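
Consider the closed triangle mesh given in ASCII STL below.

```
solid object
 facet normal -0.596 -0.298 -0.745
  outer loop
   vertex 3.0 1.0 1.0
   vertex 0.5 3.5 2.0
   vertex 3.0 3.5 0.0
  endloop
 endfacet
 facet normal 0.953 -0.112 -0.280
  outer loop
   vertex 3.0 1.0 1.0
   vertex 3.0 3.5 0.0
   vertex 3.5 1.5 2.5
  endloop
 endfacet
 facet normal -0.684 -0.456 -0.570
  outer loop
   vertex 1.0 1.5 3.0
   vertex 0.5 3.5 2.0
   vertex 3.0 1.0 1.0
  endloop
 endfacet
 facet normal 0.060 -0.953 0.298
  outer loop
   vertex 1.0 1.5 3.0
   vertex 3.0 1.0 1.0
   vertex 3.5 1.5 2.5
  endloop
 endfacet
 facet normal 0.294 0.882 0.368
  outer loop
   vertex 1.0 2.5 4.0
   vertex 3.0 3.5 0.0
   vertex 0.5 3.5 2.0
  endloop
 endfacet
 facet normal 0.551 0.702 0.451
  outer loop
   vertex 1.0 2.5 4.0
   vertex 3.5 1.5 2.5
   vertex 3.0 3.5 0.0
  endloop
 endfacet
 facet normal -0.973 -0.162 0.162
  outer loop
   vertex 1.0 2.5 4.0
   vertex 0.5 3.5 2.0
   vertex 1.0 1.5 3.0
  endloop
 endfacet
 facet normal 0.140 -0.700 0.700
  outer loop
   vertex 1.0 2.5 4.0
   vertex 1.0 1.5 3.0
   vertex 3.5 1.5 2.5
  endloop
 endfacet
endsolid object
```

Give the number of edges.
12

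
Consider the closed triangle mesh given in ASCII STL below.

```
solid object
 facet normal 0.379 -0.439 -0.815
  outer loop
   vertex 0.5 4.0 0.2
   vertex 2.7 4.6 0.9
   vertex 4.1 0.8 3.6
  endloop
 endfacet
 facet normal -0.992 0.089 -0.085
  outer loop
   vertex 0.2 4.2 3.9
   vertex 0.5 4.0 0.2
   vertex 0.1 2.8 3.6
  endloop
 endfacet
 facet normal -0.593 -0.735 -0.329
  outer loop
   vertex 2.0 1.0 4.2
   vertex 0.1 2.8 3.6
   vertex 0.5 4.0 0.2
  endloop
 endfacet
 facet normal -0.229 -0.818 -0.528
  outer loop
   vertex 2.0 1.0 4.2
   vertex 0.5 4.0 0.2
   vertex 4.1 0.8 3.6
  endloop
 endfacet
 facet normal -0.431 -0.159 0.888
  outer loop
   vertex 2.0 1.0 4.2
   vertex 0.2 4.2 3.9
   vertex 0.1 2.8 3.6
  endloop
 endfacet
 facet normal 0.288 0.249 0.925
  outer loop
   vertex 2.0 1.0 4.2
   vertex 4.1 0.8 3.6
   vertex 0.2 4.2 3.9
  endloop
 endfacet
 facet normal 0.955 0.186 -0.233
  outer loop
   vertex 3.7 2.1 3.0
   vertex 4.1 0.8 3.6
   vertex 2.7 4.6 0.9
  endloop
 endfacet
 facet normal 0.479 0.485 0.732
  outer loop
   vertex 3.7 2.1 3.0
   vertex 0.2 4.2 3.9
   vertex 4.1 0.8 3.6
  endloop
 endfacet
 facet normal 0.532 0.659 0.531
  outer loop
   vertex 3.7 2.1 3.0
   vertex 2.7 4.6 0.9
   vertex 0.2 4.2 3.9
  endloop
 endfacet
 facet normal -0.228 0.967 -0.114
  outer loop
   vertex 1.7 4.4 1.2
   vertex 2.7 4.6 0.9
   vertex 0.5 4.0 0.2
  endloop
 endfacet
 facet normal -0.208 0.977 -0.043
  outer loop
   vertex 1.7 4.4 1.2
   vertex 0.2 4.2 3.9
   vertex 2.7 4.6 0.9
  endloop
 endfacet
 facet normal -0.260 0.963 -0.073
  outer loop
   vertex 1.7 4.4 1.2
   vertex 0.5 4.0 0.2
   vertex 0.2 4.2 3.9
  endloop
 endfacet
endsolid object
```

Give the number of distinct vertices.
8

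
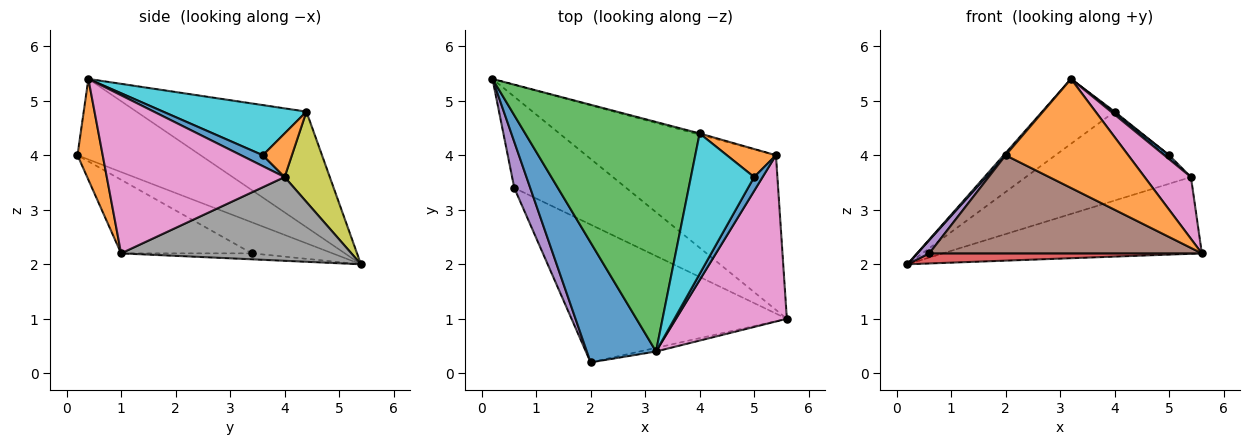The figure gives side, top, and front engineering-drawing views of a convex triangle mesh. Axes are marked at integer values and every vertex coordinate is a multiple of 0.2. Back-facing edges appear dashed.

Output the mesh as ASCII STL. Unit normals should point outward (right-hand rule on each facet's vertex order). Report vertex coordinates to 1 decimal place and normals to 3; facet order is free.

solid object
 facet normal -0.758 -0.012 0.652
  outer loop
   vertex 3.2 0.4 5.4
   vertex 0.2 5.4 2.0
   vertex 2.0 0.2 4.0
  endloop
 endfacet
 facet normal 0.201 -0.979 -0.033
  outer loop
   vertex 3.2 0.4 5.4
   vertex 2.0 0.2 4.0
   vertex 5.6 1.0 2.2
  endloop
 endfacet
 facet normal -0.538 0.229 0.811
  outer loop
   vertex 4.0 4.4 4.8
   vertex 0.2 5.4 2.0
   vertex 3.2 0.4 5.4
  endloop
 endfacet
 facet normal -0.053 -0.110 -0.993
  outer loop
   vertex 0.6 3.4 2.2
   vertex 0.2 5.4 2.0
   vertex 5.6 1.0 2.2
  endloop
 endfacet
 facet normal -0.882 -0.131 0.453
  outer loop
   vertex 0.6 3.4 2.2
   vertex 2.0 0.2 4.0
   vertex 0.2 5.4 2.0
  endloop
 endfacet
 facet normal -0.268 -0.559 -0.785
  outer loop
   vertex 0.6 3.4 2.2
   vertex 5.6 1.0 2.2
   vertex 2.0 0.2 4.0
  endloop
 endfacet
 facet normal 0.801 -0.209 0.561
  outer loop
   vertex 5.4 4.0 3.6
   vertex 3.2 0.4 5.4
   vertex 5.6 1.0 2.2
  endloop
 endfacet
 facet normal 0.368 0.413 -0.833
  outer loop
   vertex 5.4 4.0 3.6
   vertex 5.6 1.0 2.2
   vertex 0.2 5.4 2.0
  endloop
 endfacet
 facet normal 0.264 0.964 -0.014
  outer loop
   vertex 5.4 4.0 3.6
   vertex 0.2 5.4 2.0
   vertex 4.0 4.4 4.8
  endloop
 endfacet
 facet normal 0.621 -0.007 0.783
  outer loop
   vertex 5.0 3.6 4.0
   vertex 4.0 4.4 4.8
   vertex 3.2 0.4 5.4
  endloop
 endfacet
 facet normal 0.777 -0.173 0.605
  outer loop
   vertex 5.0 3.6 4.0
   vertex 3.2 0.4 5.4
   vertex 5.4 4.0 3.6
  endloop
 endfacet
 facet normal 0.662 0.083 0.745
  outer loop
   vertex 5.0 3.6 4.0
   vertex 5.4 4.0 3.6
   vertex 4.0 4.4 4.8
  endloop
 endfacet
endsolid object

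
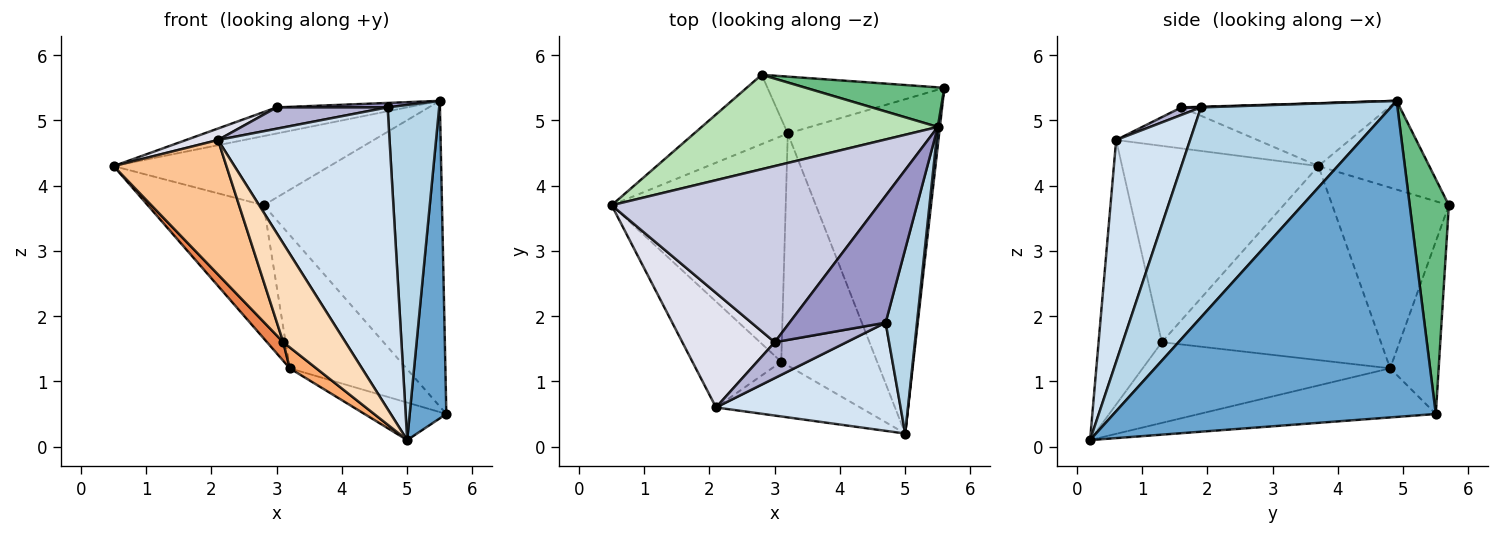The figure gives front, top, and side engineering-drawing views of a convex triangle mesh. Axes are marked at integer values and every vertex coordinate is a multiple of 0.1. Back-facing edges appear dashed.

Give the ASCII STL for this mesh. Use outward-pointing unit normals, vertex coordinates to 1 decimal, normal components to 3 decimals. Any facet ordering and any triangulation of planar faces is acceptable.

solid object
 facet normal 0.994 -0.113 0.007
  outer loop
   vertex 5.5 4.9 5.3
   vertex 5.0 0.2 0.1
   vertex 5.6 5.5 0.5
  endloop
 endfacet
 facet normal -0.307 0.106 -0.946
  outer loop
   vertex 3.2 4.8 1.2
   vertex 5.6 5.5 0.5
   vertex 5.0 0.2 0.1
  endloop
 endfacet
 facet normal 0.955 -0.259 0.143
  outer loop
   vertex 4.7 1.9 5.2
   vertex 5.0 0.2 0.1
   vertex 5.5 4.9 5.3
  endloop
 endfacet
 facet normal 0.376 -0.872 0.313
  outer loop
   vertex 4.7 1.9 5.2
   vertex 2.1 0.6 4.7
   vertex 5.0 0.2 0.1
  endloop
 endfacet
 facet normal -0.743 -0.055 -0.667
  outer loop
   vertex 3.1 1.3 1.6
   vertex 0.5 3.7 4.3
   vertex 3.2 4.8 1.2
  endloop
 endfacet
 facet normal -0.642 -0.069 -0.763
  outer loop
   vertex 3.1 1.3 1.6
   vertex 3.2 4.8 1.2
   vertex 5.0 0.2 0.1
  endloop
 endfacet
 facet normal -0.807 -0.464 -0.365
  outer loop
   vertex 3.1 1.3 1.6
   vertex 2.1 0.6 4.7
   vertex 0.5 3.7 4.3
  endloop
 endfacet
 facet normal -0.664 -0.654 -0.362
  outer loop
   vertex 3.1 1.3 1.6
   vertex 5.0 0.2 0.1
   vertex 2.1 0.6 4.7
  endloop
 endfacet
 facet normal 0.213 0.969 0.126
  outer loop
   vertex 2.8 5.7 3.7
   vertex 5.5 4.9 5.3
   vertex 5.6 5.5 0.5
  endloop
 endfacet
 facet normal -0.357 0.859 -0.366
  outer loop
   vertex 2.8 5.7 3.7
   vertex 5.6 5.5 0.5
   vertex 3.2 4.8 1.2
  endloop
 endfacet
 facet normal -0.290 0.565 0.772
  outer loop
   vertex 2.8 5.7 3.7
   vertex 0.5 3.7 4.3
   vertex 5.5 4.9 5.3
  endloop
 endfacet
 facet normal -0.666 0.662 -0.345
  outer loop
   vertex 2.8 5.7 3.7
   vertex 3.2 4.8 1.2
   vertex 0.5 3.7 4.3
  endloop
 endfacet
 facet normal 0.006 -0.035 0.999
  outer loop
   vertex 3.0 1.6 5.2
   vertex 4.7 1.9 5.2
   vertex 5.5 4.9 5.3
  endloop
 endfacet
 facet normal 0.090 -0.509 0.856
  outer loop
   vertex 3.0 1.6 5.2
   vertex 2.1 0.6 4.7
   vertex 4.7 1.9 5.2
  endloop
 endfacet
 facet normal -0.227 0.143 0.963
  outer loop
   vertex 3.0 1.6 5.2
   vertex 5.5 4.9 5.3
   vertex 0.5 3.7 4.3
  endloop
 endfacet
 facet normal -0.404 -0.091 0.910
  outer loop
   vertex 3.0 1.6 5.2
   vertex 0.5 3.7 4.3
   vertex 2.1 0.6 4.7
  endloop
 endfacet
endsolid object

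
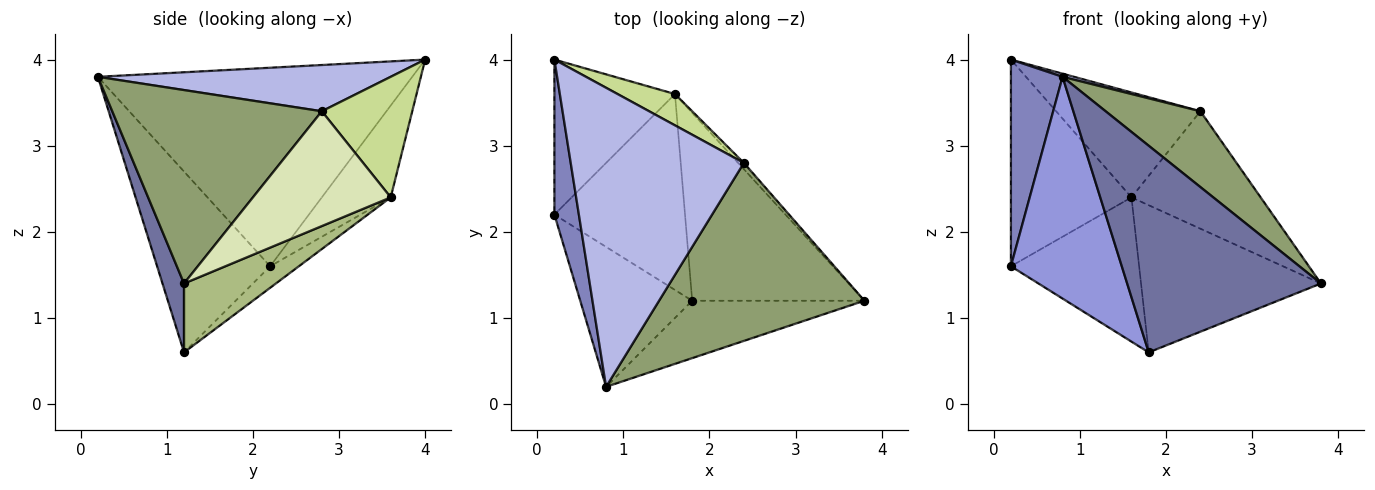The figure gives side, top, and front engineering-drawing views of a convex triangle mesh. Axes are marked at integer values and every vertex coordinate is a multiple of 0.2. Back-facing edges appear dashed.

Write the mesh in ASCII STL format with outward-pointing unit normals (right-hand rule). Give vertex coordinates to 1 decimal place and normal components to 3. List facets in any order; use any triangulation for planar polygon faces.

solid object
 facet normal 0.106 -0.958 -0.266
  outer loop
   vertex 1.8 1.2 0.6
   vertex 3.8 1.2 1.4
   vertex 0.8 0.2 3.8
  endloop
 endfacet
 facet normal -0.980 -0.161 0.121
  outer loop
   vertex 0.2 2.2 1.6
   vertex 0.8 0.2 3.8
   vertex 0.2 4.0 4.0
  endloop
 endfacet
 facet normal -0.653 -0.641 -0.404
  outer loop
   vertex 0.2 2.2 1.6
   vertex 1.8 1.2 0.6
   vertex 0.8 0.2 3.8
  endloop
 endfacet
 facet normal 0.258 -0.010 0.966
  outer loop
   vertex 2.4 2.8 3.4
   vertex 0.2 4.0 4.0
   vertex 0.8 0.2 3.8
  endloop
 endfacet
 facet normal 0.655 -0.296 0.695
  outer loop
   vertex 2.4 2.8 3.4
   vertex 0.8 0.2 3.8
   vertex 3.8 1.2 1.4
  endloop
 endfacet
 facet normal 0.300 0.588 -0.751
  outer loop
   vertex 1.6 3.6 2.4
   vertex 3.8 1.2 1.4
   vertex 1.8 1.2 0.6
  endloop
 endfacet
 facet normal 0.515 0.821 0.245
  outer loop
   vertex 1.6 3.6 2.4
   vertex 0.2 4.0 4.0
   vertex 2.4 2.8 3.4
  endloop
 endfacet
 facet normal 0.729 0.683 -0.036
  outer loop
   vertex 1.6 3.6 2.4
   vertex 2.4 2.8 3.4
   vertex 3.8 1.2 1.4
  endloop
 endfacet
 facet normal -0.416 0.728 -0.546
  outer loop
   vertex 1.6 3.6 2.4
   vertex 0.2 2.2 1.6
   vertex 0.2 4.0 4.0
  endloop
 endfacet
 facet normal -0.132 0.588 -0.798
  outer loop
   vertex 1.6 3.6 2.4
   vertex 1.8 1.2 0.6
   vertex 0.2 2.2 1.6
  endloop
 endfacet
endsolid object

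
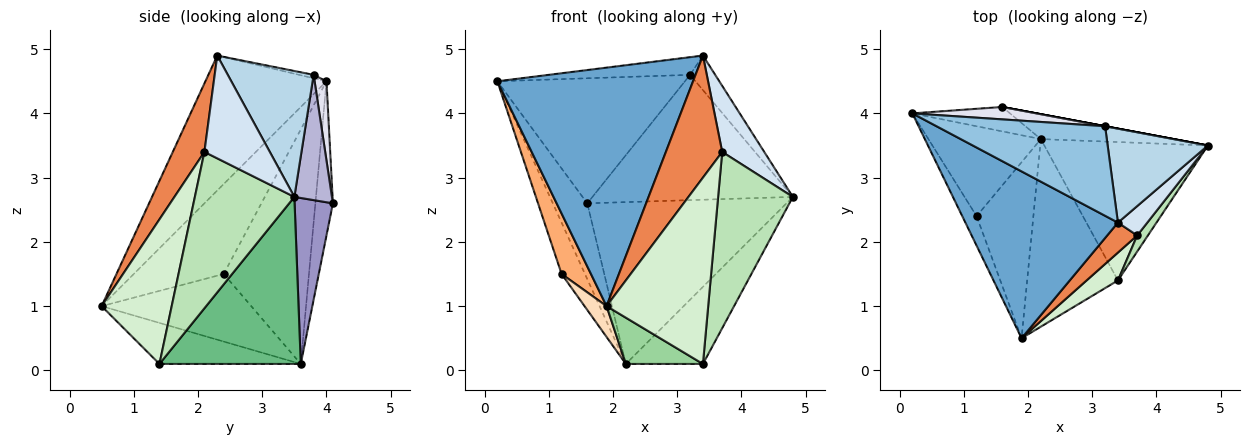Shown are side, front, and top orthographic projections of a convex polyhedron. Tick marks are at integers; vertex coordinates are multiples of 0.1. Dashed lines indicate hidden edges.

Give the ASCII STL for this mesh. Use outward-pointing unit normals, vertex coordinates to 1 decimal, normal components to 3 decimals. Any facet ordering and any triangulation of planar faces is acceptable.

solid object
 facet normal -0.452 -0.731 0.511
  outer loop
   vertex 3.4 2.3 4.9
   vertex 0.2 4.0 4.5
   vertex 1.9 0.5 1.0
  endloop
 endfacet
 facet normal -0.020 0.194 0.981
  outer loop
   vertex 3.2 3.8 4.6
   vertex 0.2 4.0 4.5
   vertex 3.4 2.3 4.9
  endloop
 endfacet
 facet normal 0.763 0.223 0.607
  outer loop
   vertex 3.2 3.8 4.6
   vertex 3.4 2.3 4.9
   vertex 4.8 3.5 2.7
  endloop
 endfacet
 facet normal 0.818 -0.526 0.234
  outer loop
   vertex 3.7 2.1 3.4
   vertex 4.8 3.5 2.7
   vertex 3.4 2.3 4.9
  endloop
 endfacet
 facet normal 0.479 -0.853 0.209
  outer loop
   vertex 3.7 2.1 3.4
   vertex 3.4 2.3 4.9
   vertex 1.9 0.5 1.0
  endloop
 endfacet
 facet normal -0.940 -0.307 -0.150
  outer loop
   vertex 1.2 2.4 1.5
   vertex 1.9 0.5 1.0
   vertex 0.2 4.0 4.5
  endloop
 endfacet
 facet normal -0.875 0.240 -0.420
  outer loop
   vertex 1.2 2.4 1.5
   vertex 0.2 4.0 4.5
   vertex 2.2 3.6 0.1
  endloop
 endfacet
 facet normal -0.761 -0.112 -0.639
  outer loop
   vertex 1.2 2.4 1.5
   vertex 2.2 3.6 0.1
   vertex 1.9 0.5 1.0
  endloop
 endfacet
 facet normal 0.666 0.363 -0.652
  outer loop
   vertex 3.4 1.4 0.1
   vertex 2.2 3.6 0.1
   vertex 4.8 3.5 2.7
  endloop
 endfacet
 facet normal -0.402 -0.219 -0.889
  outer loop
   vertex 3.4 1.4 0.1
   vertex 1.9 0.5 1.0
   vertex 2.2 3.6 0.1
  endloop
 endfacet
 facet normal 0.798 -0.600 0.055
  outer loop
   vertex 3.4 1.4 0.1
   vertex 4.8 3.5 2.7
   vertex 3.7 2.1 3.4
  endloop
 endfacet
 facet normal 0.563 -0.817 0.122
  outer loop
   vertex 3.4 1.4 0.1
   vertex 3.7 2.1 3.4
   vertex 1.9 0.5 1.0
  endloop
 endfacet
 facet normal 0.187 0.971 -0.149
  outer loop
   vertex 1.6 4.1 2.6
   vertex 4.8 3.5 2.7
   vertex 2.2 3.6 0.1
  endloop
 endfacet
 facet normal 0.184 0.983 0.000
  outer loop
   vertex 1.6 4.1 2.6
   vertex 3.2 3.8 4.6
   vertex 4.8 3.5 2.7
  endloop
 endfacet
 facet normal -0.436 0.857 -0.276
  outer loop
   vertex 1.6 4.1 2.6
   vertex 2.2 3.6 0.1
   vertex 0.2 4.0 4.5
  endloop
 endfacet
 facet normal 0.063 0.993 0.099
  outer loop
   vertex 1.6 4.1 2.6
   vertex 0.2 4.0 4.5
   vertex 3.2 3.8 4.6
  endloop
 endfacet
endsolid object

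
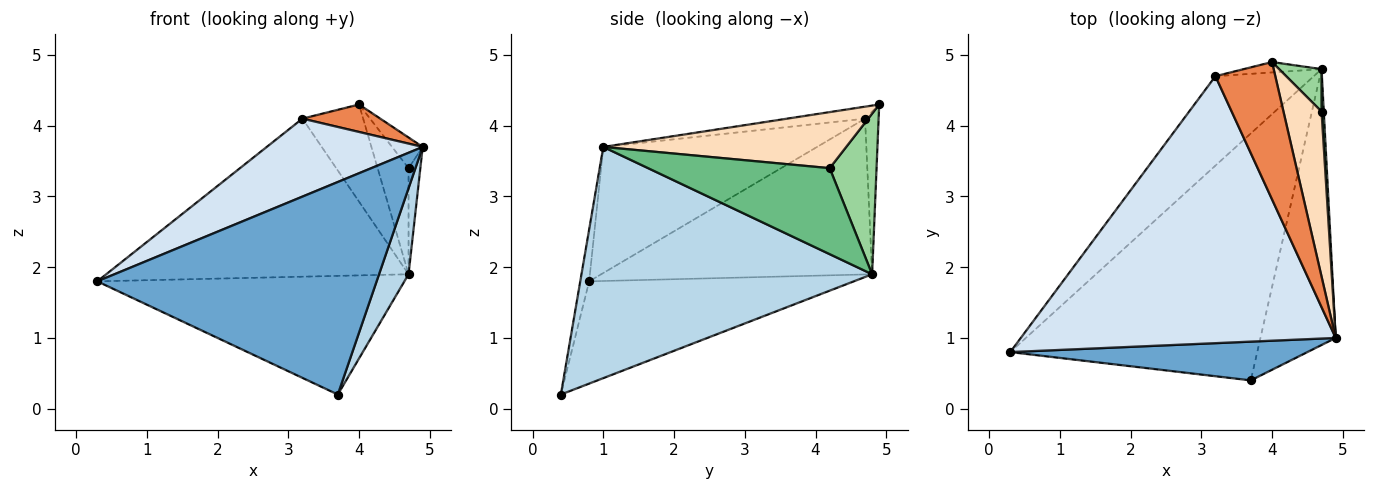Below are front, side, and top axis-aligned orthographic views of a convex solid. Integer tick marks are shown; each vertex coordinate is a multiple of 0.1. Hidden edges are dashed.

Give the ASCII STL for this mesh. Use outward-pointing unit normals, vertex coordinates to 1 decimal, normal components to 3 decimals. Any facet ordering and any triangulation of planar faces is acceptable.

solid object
 facet normal -0.031 -0.983 0.179
  outer loop
   vertex 3.7 0.4 0.2
   vertex 4.9 1.0 3.7
   vertex 0.3 0.8 1.8
  endloop
 endfacet
 facet normal -0.350 0.406 -0.844
  outer loop
   vertex 4.7 4.8 1.9
   vertex 3.7 0.4 0.2
   vertex 0.3 0.8 1.8
  endloop
 endfacet
 facet normal 0.947 -0.096 -0.308
  outer loop
   vertex 4.7 4.8 1.9
   vertex 4.9 1.0 3.7
   vertex 3.7 0.4 0.2
  endloop
 endfacet
 facet normal -0.359 -0.262 0.896
  outer loop
   vertex 3.2 4.7 4.1
   vertex 0.3 0.8 1.8
   vertex 4.9 1.0 3.7
  endloop
 endfacet
 facet normal -0.192 -0.192 0.962
  outer loop
   vertex 3.2 4.7 4.1
   vertex 4.9 1.0 3.7
   vertex 4.0 4.9 4.3
  endloop
 endfacet
 facet normal -0.615 0.686 -0.388
  outer loop
   vertex 3.2 4.7 4.1
   vertex 4.7 4.8 1.9
   vertex 0.3 0.8 1.8
  endloop
 endfacet
 facet normal -0.217 0.971 -0.104
  outer loop
   vertex 3.2 4.7 4.1
   vertex 4.0 4.9 4.3
   vertex 4.7 4.8 1.9
  endloop
 endfacet
 facet normal 0.823 0.104 0.559
  outer loop
   vertex 4.7 4.2 3.4
   vertex 4.0 4.9 4.3
   vertex 4.9 1.0 3.7
  endloop
 endfacet
 facet normal 0.998 0.065 0.026
  outer loop
   vertex 4.7 4.2 3.4
   vertex 4.9 1.0 3.7
   vertex 4.7 4.8 1.9
  endloop
 endfacet
 facet normal 0.815 0.538 0.215
  outer loop
   vertex 4.7 4.2 3.4
   vertex 4.7 4.8 1.9
   vertex 4.0 4.9 4.3
  endloop
 endfacet
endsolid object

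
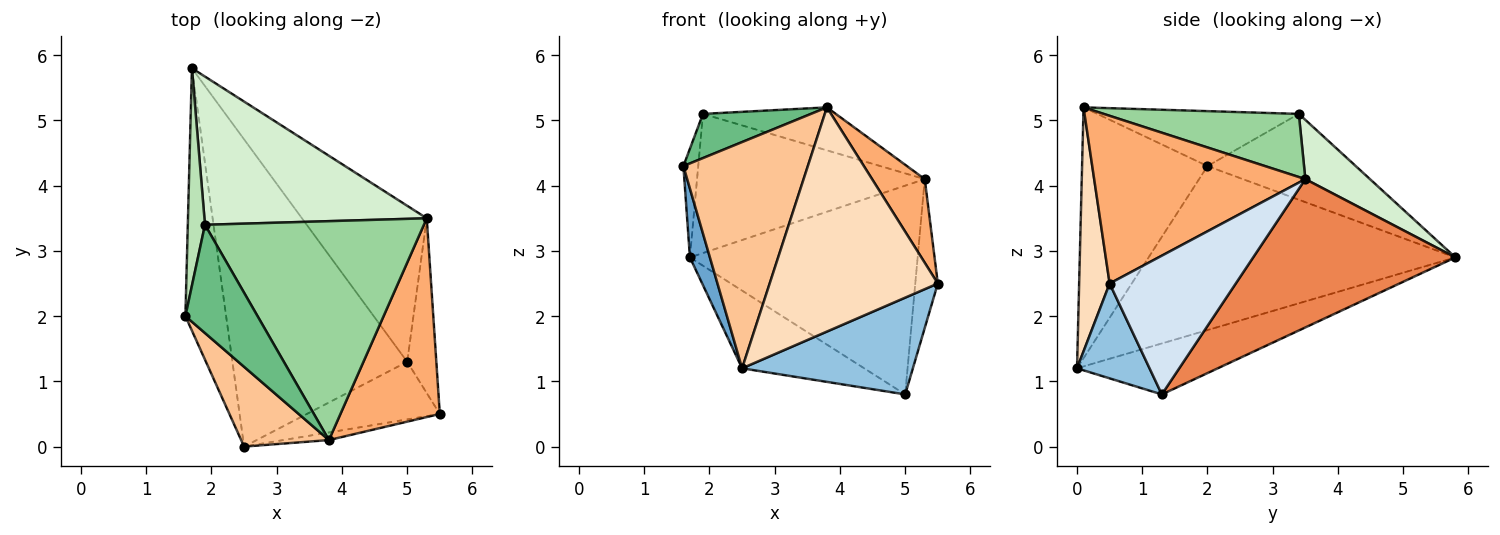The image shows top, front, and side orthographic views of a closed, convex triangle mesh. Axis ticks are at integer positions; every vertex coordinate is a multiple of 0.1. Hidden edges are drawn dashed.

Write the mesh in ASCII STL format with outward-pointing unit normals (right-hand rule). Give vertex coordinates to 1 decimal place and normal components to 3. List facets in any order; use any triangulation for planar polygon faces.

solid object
 facet normal -0.969 -0.063 -0.240
  outer loop
   vertex 2.5 0.0 1.2
   vertex 1.6 2.0 4.3
   vertex 1.7 5.8 2.9
  endloop
 endfacet
 facet normal 0.343 -0.807 -0.481
  outer loop
   vertex 5.0 1.3 0.8
   vertex 5.5 0.5 2.5
   vertex 2.5 0.0 1.2
  endloop
 endfacet
 facet normal -0.272 0.236 -0.933
  outer loop
   vertex 5.0 1.3 0.8
   vertex 2.5 0.0 1.2
   vertex 1.7 5.8 2.9
  endloop
 endfacet
 facet normal 0.964 0.172 -0.202
  outer loop
   vertex 5.0 1.3 0.8
   vertex 5.3 3.5 4.1
   vertex 5.5 0.5 2.5
  endloop
 endfacet
 facet normal 0.580 0.653 -0.488
  outer loop
   vertex 5.0 1.3 0.8
   vertex 1.7 5.8 2.9
   vertex 5.3 3.5 4.1
  endloop
 endfacet
 facet normal 0.841 -0.210 0.499
  outer loop
   vertex 3.8 0.1 5.2
   vertex 5.5 0.5 2.5
   vertex 5.3 3.5 4.1
  endloop
 endfacet
 facet normal -0.689 -0.684 0.241
  outer loop
   vertex 3.8 0.1 5.2
   vertex 1.6 2.0 4.3
   vertex 2.5 0.0 1.2
  endloop
 endfacet
 facet normal 0.178 -0.983 -0.033
  outer loop
   vertex 3.8 0.1 5.2
   vertex 2.5 0.0 1.2
   vertex 5.5 0.5 2.5
  endloop
 endfacet
 facet normal -0.576 -0.309 0.757
  outer loop
   vertex 1.9 3.4 5.1
   vertex 1.6 2.0 4.3
   vertex 3.8 0.1 5.2
  endloop
 endfacet
 facet normal 0.272 0.185 0.944
  outer loop
   vertex 1.9 3.4 5.1
   vertex 3.8 0.1 5.2
   vertex 5.3 3.5 4.1
  endloop
 endfacet
 facet normal -0.976 0.098 0.195
  outer loop
   vertex 1.9 3.4 5.1
   vertex 1.7 5.8 2.9
   vertex 1.6 2.0 4.3
  endloop
 endfacet
 facet normal 0.191 0.672 0.716
  outer loop
   vertex 1.9 3.4 5.1
   vertex 5.3 3.5 4.1
   vertex 1.7 5.8 2.9
  endloop
 endfacet
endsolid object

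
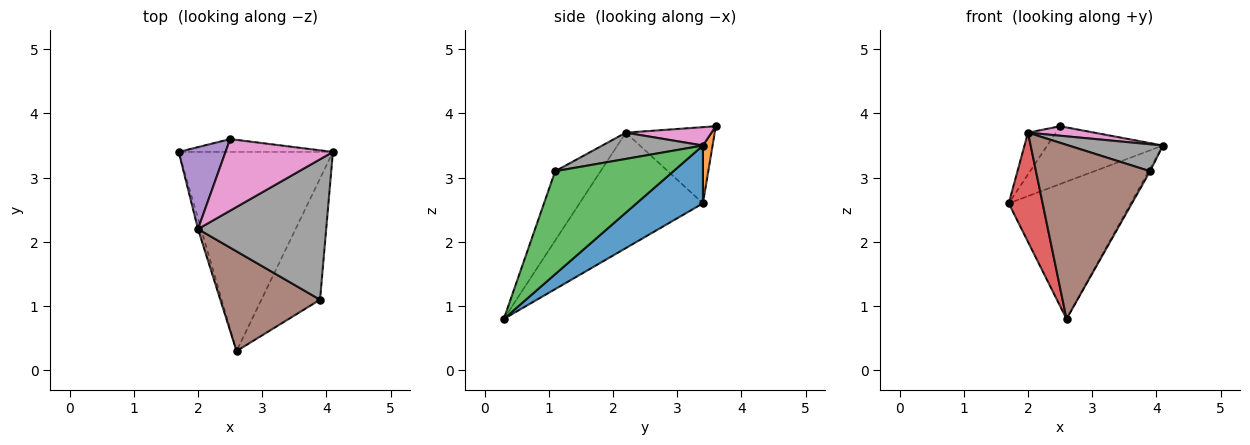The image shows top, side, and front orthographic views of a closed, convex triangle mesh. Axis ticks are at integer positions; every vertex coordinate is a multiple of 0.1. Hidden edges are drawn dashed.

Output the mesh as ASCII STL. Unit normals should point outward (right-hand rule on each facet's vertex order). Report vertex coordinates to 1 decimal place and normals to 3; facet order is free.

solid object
 facet normal 0.295 0.542 -0.787
  outer loop
   vertex 2.6 0.3 0.8
   vertex 1.7 3.4 2.6
   vertex 4.1 3.4 3.5
  endloop
 endfacet
 facet normal 0.081 0.973 -0.216
  outer loop
   vertex 2.5 3.6 3.8
   vertex 4.1 3.4 3.5
   vertex 1.7 3.4 2.6
  endloop
 endfacet
 facet normal 0.869 0.010 -0.495
  outer loop
   vertex 3.9 1.1 3.1
   vertex 2.6 0.3 0.8
   vertex 4.1 3.4 3.5
  endloop
 endfacet
 facet normal -0.964 -0.265 -0.026
  outer loop
   vertex 2.0 2.2 3.7
   vertex 1.7 3.4 2.6
   vertex 2.6 0.3 0.8
  endloop
 endfacet
 facet normal -0.823 0.258 0.506
  outer loop
   vertex 2.0 2.2 3.7
   vertex 2.5 3.6 3.8
   vertex 1.7 3.4 2.6
  endloop
 endfacet
 facet normal -0.326 -0.820 0.470
  outer loop
   vertex 2.0 2.2 3.7
   vertex 2.6 0.3 0.8
   vertex 3.9 1.1 3.1
  endloop
 endfacet
 facet normal 0.167 -0.129 0.977
  outer loop
   vertex 2.0 2.2 3.7
   vertex 4.1 3.4 3.5
   vertex 2.5 3.6 3.8
  endloop
 endfacet
 facet normal 0.197 -0.185 0.963
  outer loop
   vertex 2.0 2.2 3.7
   vertex 3.9 1.1 3.1
   vertex 4.1 3.4 3.5
  endloop
 endfacet
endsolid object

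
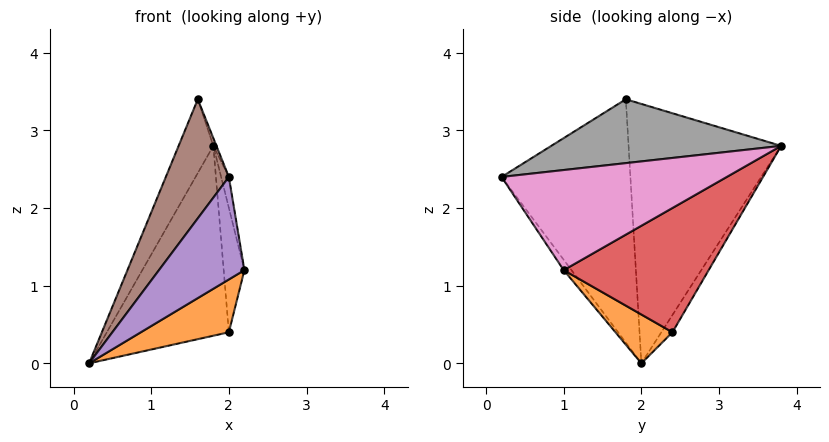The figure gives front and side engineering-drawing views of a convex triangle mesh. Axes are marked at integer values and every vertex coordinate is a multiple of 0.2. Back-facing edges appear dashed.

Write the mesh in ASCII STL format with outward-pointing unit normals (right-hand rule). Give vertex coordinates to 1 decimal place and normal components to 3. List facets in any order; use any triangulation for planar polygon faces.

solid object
 facet normal -0.901 0.205 0.383
  outer loop
   vertex 1.6 1.8 3.4
   vertex 1.8 3.8 2.8
   vertex 0.2 2.0 0.0
  endloop
 endfacet
 facet normal 0.287 -0.444 -0.849
  outer loop
   vertex 2.0 2.4 0.4
   vertex 2.2 1.0 1.2
   vertex 0.2 2.0 0.0
  endloop
 endfacet
 facet normal -0.078 0.858 -0.507
  outer loop
   vertex 2.0 2.4 0.4
   vertex 0.2 2.0 0.0
   vertex 1.8 3.8 2.8
  endloop
 endfacet
 facet normal 0.990 0.141 0.000
  outer loop
   vertex 2.0 2.4 0.4
   vertex 1.8 3.8 2.8
   vertex 2.2 1.0 1.2
  endloop
 endfacet
 facet normal -0.075 -0.824 -0.562
  outer loop
   vertex 2.0 0.2 2.4
   vertex 0.2 2.0 0.0
   vertex 2.2 1.0 1.2
  endloop
 endfacet
 facet normal -0.849 -0.416 0.325
  outer loop
   vertex 2.0 0.2 2.4
   vertex 1.6 1.8 3.4
   vertex 0.2 2.0 0.0
  endloop
 endfacet
 facet normal 0.982 0.034 0.186
  outer loop
   vertex 2.0 0.2 2.4
   vertex 2.2 1.0 1.2
   vertex 1.8 3.8 2.8
  endloop
 endfacet
 facet normal 0.935 0.013 0.354
  outer loop
   vertex 2.0 0.2 2.4
   vertex 1.8 3.8 2.8
   vertex 1.6 1.8 3.4
  endloop
 endfacet
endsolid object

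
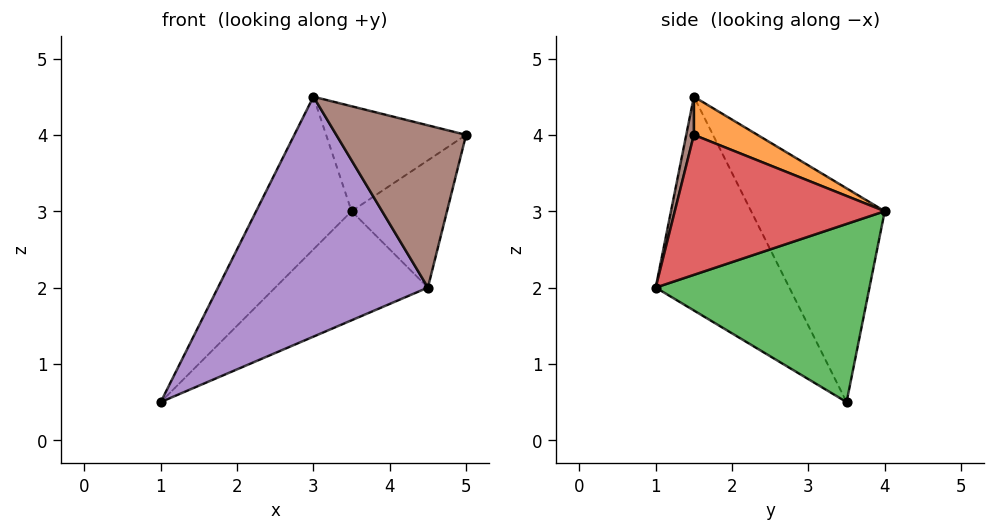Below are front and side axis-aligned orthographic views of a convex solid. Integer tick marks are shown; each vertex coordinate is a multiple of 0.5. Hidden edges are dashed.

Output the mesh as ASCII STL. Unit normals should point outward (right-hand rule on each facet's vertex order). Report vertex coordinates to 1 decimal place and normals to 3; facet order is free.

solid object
 facet normal -0.667 0.477 0.572
  outer loop
   vertex 3.0 1.5 4.5
   vertex 3.5 4.0 3.0
   vertex 1.0 3.5 0.5
  endloop
 endfacet
 facet normal 0.214 0.471 0.856
  outer loop
   vertex 3.0 1.5 4.5
   vertex 5.0 1.5 4.0
   vertex 3.5 4.0 3.0
  endloop
 endfacet
 facet normal 0.596 0.426 -0.681
  outer loop
   vertex 4.5 1.0 2.0
   vertex 1.0 3.5 0.5
   vertex 3.5 4.0 3.0
  endloop
 endfacet
 facet normal 0.864 0.393 -0.314
  outer loop
   vertex 4.5 1.0 2.0
   vertex 3.5 4.0 3.0
   vertex 5.0 1.5 4.0
  endloop
 endfacet
 facet normal -0.531 -0.834 -0.152
  outer loop
   vertex 4.5 1.0 2.0
   vertex 3.0 1.5 4.5
   vertex 1.0 3.5 0.5
  endloop
 endfacet
 facet normal 0.057 -0.972 0.229
  outer loop
   vertex 4.5 1.0 2.0
   vertex 5.0 1.5 4.0
   vertex 3.0 1.5 4.5
  endloop
 endfacet
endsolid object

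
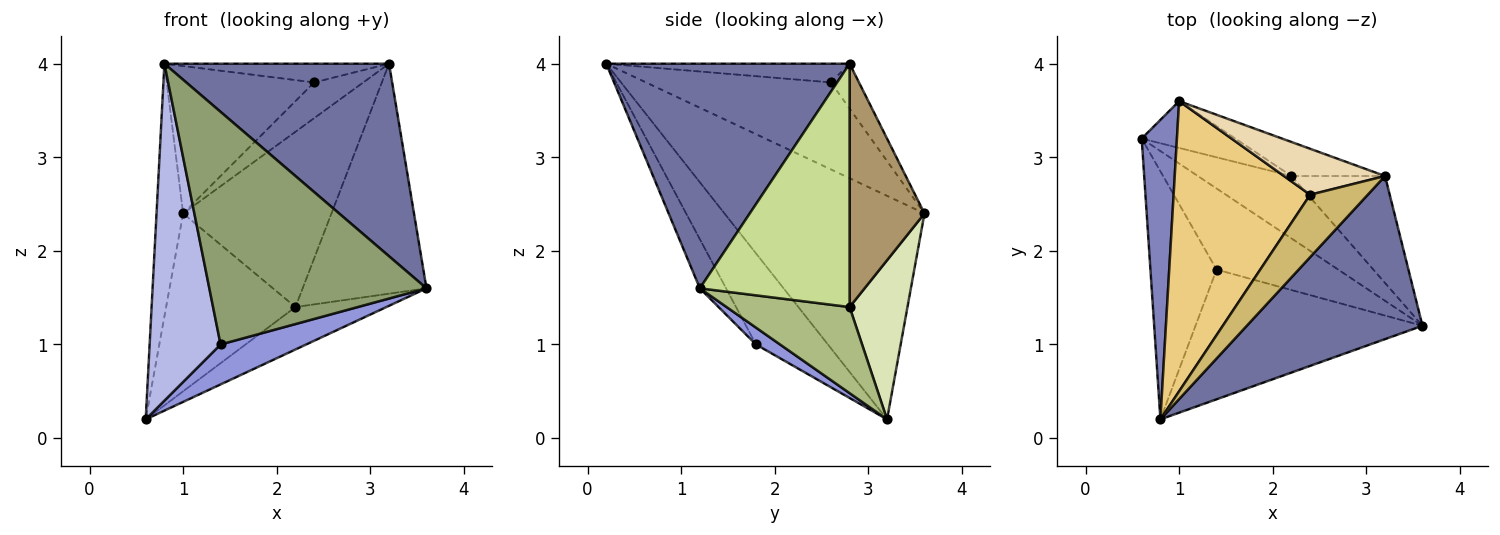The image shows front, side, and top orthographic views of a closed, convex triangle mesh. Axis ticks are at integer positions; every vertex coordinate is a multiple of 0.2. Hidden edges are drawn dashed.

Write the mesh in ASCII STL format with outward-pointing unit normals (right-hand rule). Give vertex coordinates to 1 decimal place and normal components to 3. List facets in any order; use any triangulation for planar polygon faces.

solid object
 facet normal 0.637 -0.588 0.498
  outer loop
   vertex 3.2 2.8 4.0
   vertex 0.8 0.2 4.0
   vertex 3.6 1.2 1.6
  endloop
 endfacet
 facet normal -0.979 0.130 0.154
  outer loop
   vertex 1.0 3.6 2.4
   vertex 0.6 3.2 0.2
   vertex 0.8 0.2 4.0
  endloop
 endfacet
 facet normal 0.123 -0.438 -0.890
  outer loop
   vertex 1.4 1.8 1.0
   vertex 0.6 3.2 0.2
   vertex 3.6 1.2 1.6
  endloop
 endfacet
 facet normal -0.632 -0.624 -0.459
  outer loop
   vertex 1.4 1.8 1.0
   vertex 0.8 0.2 4.0
   vertex 0.6 3.2 0.2
  endloop
 endfacet
 facet normal -0.105 -0.869 -0.484
  outer loop
   vertex 1.4 1.8 1.0
   vertex 3.6 1.2 1.6
   vertex 0.8 0.2 4.0
  endloop
 endfacet
 facet normal 0.605 0.448 -0.658
  outer loop
   vertex 2.2 2.8 1.4
   vertex 3.6 1.2 1.6
   vertex 0.6 3.2 0.2
  endloop
 endfacet
 facet normal 0.739 0.611 -0.284
  outer loop
   vertex 2.2 2.8 1.4
   vertex 3.2 2.8 4.0
   vertex 3.6 1.2 1.6
  endloop
 endfacet
 facet normal 0.397 0.888 -0.234
  outer loop
   vertex 2.2 2.8 1.4
   vertex 0.6 3.2 0.2
   vertex 1.0 3.6 2.4
  endloop
 endfacet
 facet normal 0.444 0.880 -0.171
  outer loop
   vertex 2.2 2.8 1.4
   vertex 1.0 3.6 2.4
   vertex 3.2 2.8 4.0
  endloop
 endfacet
 facet normal -0.297 0.274 0.915
  outer loop
   vertex 2.4 2.6 3.8
   vertex 0.8 0.2 4.0
   vertex 3.2 2.8 4.0
  endloop
 endfacet
 facet normal -0.494 0.394 0.775
  outer loop
   vertex 2.4 2.6 3.8
   vertex 1.0 3.6 2.4
   vertex 0.8 0.2 4.0
  endloop
 endfacet
 facet normal -0.331 0.579 0.745
  outer loop
   vertex 2.4 2.6 3.8
   vertex 3.2 2.8 4.0
   vertex 1.0 3.6 2.4
  endloop
 endfacet
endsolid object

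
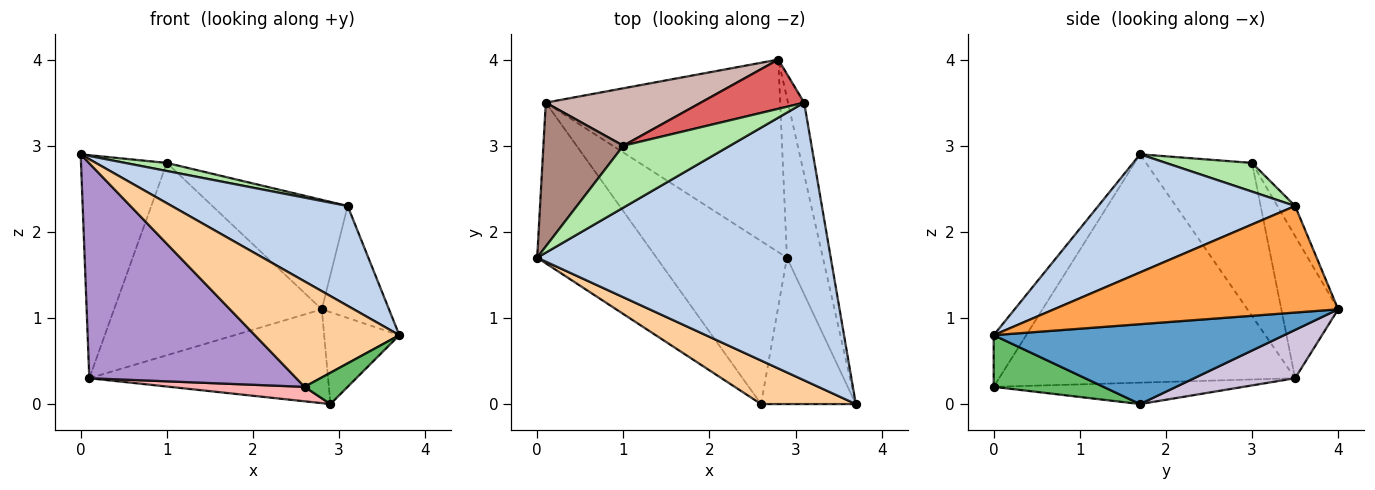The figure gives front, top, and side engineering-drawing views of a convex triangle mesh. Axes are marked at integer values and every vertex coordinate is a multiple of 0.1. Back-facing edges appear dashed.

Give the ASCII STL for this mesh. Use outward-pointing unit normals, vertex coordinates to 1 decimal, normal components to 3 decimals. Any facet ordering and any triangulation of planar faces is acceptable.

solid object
 facet normal 0.888 0.230 -0.399
  outer loop
   vertex 2.9 1.7 0.0
   vertex 2.8 4.0 1.1
   vertex 3.7 0.0 0.8
  endloop
 endfacet
 facet normal 0.354 -0.316 0.880
  outer loop
   vertex 3.1 3.5 2.3
   vertex 0.0 1.7 2.9
   vertex 3.7 0.0 0.8
  endloop
 endfacet
 facet normal 0.963 0.228 -0.146
  outer loop
   vertex 3.1 3.5 2.3
   vertex 3.7 0.0 0.8
   vertex 2.8 4.0 1.1
  endloop
 endfacet
 facet normal -0.204 -0.905 0.374
  outer loop
   vertex 2.6 0.0 0.2
   vertex 3.7 0.0 0.8
   vertex 0.0 1.7 2.9
  endloop
 endfacet
 facet normal 0.471 -0.185 -0.863
  outer loop
   vertex 2.6 0.0 0.2
   vertex 2.9 1.7 0.0
   vertex 3.7 0.0 0.8
  endloop
 endfacet
 facet normal 0.258 -0.125 0.958
  outer loop
   vertex 1.0 3.0 2.8
   vertex 0.0 1.7 2.9
   vertex 3.1 3.5 2.3
  endloop
 endfacet
 facet normal -0.119 0.906 0.407
  outer loop
   vertex 1.0 3.0 2.8
   vertex 3.1 3.5 2.3
   vertex 2.8 4.0 1.1
  endloop
 endfacet
 facet normal -0.161 -0.087 -0.983
  outer loop
   vertex 0.1 3.5 0.3
   vertex 2.9 1.7 0.0
   vertex 2.6 0.0 0.2
  endloop
 endfacet
 facet normal -0.753 -0.527 -0.394
  outer loop
   vertex 0.1 3.5 0.3
   vertex 2.6 0.0 0.2
   vertex 0.0 1.7 2.9
  endloop
 endfacet
 facet normal 0.182 0.431 -0.884
  outer loop
   vertex 0.1 3.5 0.3
   vertex 2.8 4.0 1.1
   vertex 2.9 1.7 0.0
  endloop
 endfacet
 facet normal -0.720 0.583 0.376
  outer loop
   vertex 0.1 3.5 0.3
   vertex 0.0 1.7 2.9
   vertex 1.0 3.0 2.8
  endloop
 endfacet
 facet normal -0.254 0.927 0.277
  outer loop
   vertex 0.1 3.5 0.3
   vertex 1.0 3.0 2.8
   vertex 2.8 4.0 1.1
  endloop
 endfacet
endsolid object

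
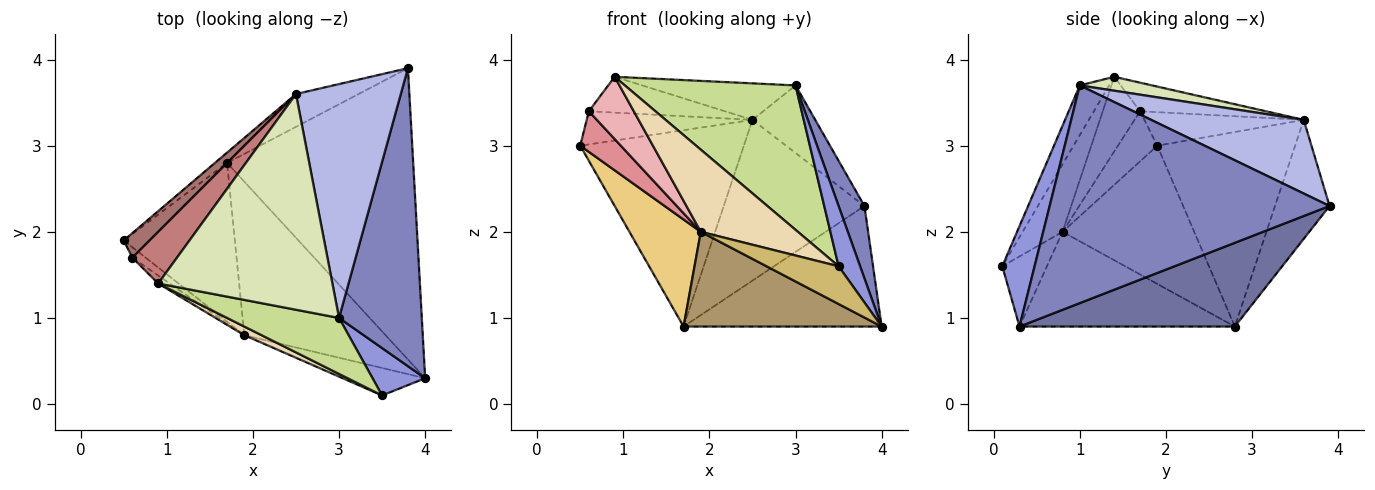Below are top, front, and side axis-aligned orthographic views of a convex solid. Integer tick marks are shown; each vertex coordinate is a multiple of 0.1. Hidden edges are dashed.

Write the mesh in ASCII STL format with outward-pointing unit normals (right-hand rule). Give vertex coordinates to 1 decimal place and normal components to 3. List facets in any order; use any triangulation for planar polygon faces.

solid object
 facet normal 0.384 0.353 -0.853
  outer loop
   vertex 1.7 2.8 0.9
   vertex 3.8 3.9 2.3
   vertex 4.0 0.3 0.9
  endloop
 endfacet
 facet normal 0.931 -0.086 0.354
  outer loop
   vertex 3.0 1.0 3.7
   vertex 4.0 0.3 0.9
   vertex 3.8 3.9 2.3
  endloop
 endfacet
 facet normal 0.763 -0.509 0.400
  outer loop
   vertex 3.5 0.1 1.6
   vertex 4.0 0.3 0.9
   vertex 3.0 1.0 3.7
  endloop
 endfacet
 facet normal 0.559 0.230 0.796
  outer loop
   vertex 2.5 3.6 3.3
   vertex 3.0 1.0 3.7
   vertex 3.8 3.9 2.3
  endloop
 endfacet
 facet normal -0.644 0.764 -0.040
  outer loop
   vertex 2.5 3.6 3.3
   vertex 1.7 2.8 0.9
   vertex 0.5 1.9 3.0
  endloop
 endfacet
 facet normal -0.355 0.916 -0.187
  outer loop
   vertex 2.5 3.6 3.3
   vertex 3.8 3.9 2.3
   vertex 1.7 2.8 0.9
  endloop
 endfacet
 facet normal -0.158 -0.921 0.357
  outer loop
   vertex 0.9 1.4 3.8
   vertex 3.5 0.1 1.6
   vertex 3.0 1.0 3.7
  endloop
 endfacet
 facet normal 0.078 0.166 0.983
  outer loop
   vertex 0.9 1.4 3.8
   vertex 3.0 1.0 3.7
   vertex 2.5 3.6 3.3
  endloop
 endfacet
 facet normal -0.496 -0.456 -0.739
  outer loop
   vertex 1.9 0.8 2.0
   vertex 1.7 2.8 0.9
   vertex 4.0 0.3 0.9
  endloop
 endfacet
 facet normal -0.448 -0.723 -0.526
  outer loop
   vertex 1.9 0.8 2.0
   vertex 4.0 0.3 0.9
   vertex 3.5 0.1 1.6
  endloop
 endfacet
 facet normal -0.718 -0.389 -0.577
  outer loop
   vertex 1.9 0.8 2.0
   vertex 0.5 1.9 3.0
   vertex 1.7 2.8 0.9
  endloop
 endfacet
 facet normal -0.379 -0.921 0.097
  outer loop
   vertex 1.9 0.8 2.0
   vertex 3.5 0.1 1.6
   vertex 0.9 1.4 3.8
  endloop
 endfacet
 facet normal -0.611 0.636 0.471
  outer loop
   vertex 0.6 1.7 3.4
   vertex 2.5 3.6 3.3
   vertex 0.5 1.9 3.0
  endloop
 endfacet
 facet normal -0.466 0.504 0.727
  outer loop
   vertex 0.6 1.7 3.4
   vertex 0.9 1.4 3.8
   vertex 2.5 3.6 3.3
  endloop
 endfacet
 facet normal -0.685 -0.706 -0.182
  outer loop
   vertex 0.6 1.7 3.4
   vertex 0.5 1.9 3.0
   vertex 1.9 0.8 2.0
  endloop
 endfacet
 facet normal -0.636 -0.766 -0.098
  outer loop
   vertex 0.6 1.7 3.4
   vertex 1.9 0.8 2.0
   vertex 0.9 1.4 3.8
  endloop
 endfacet
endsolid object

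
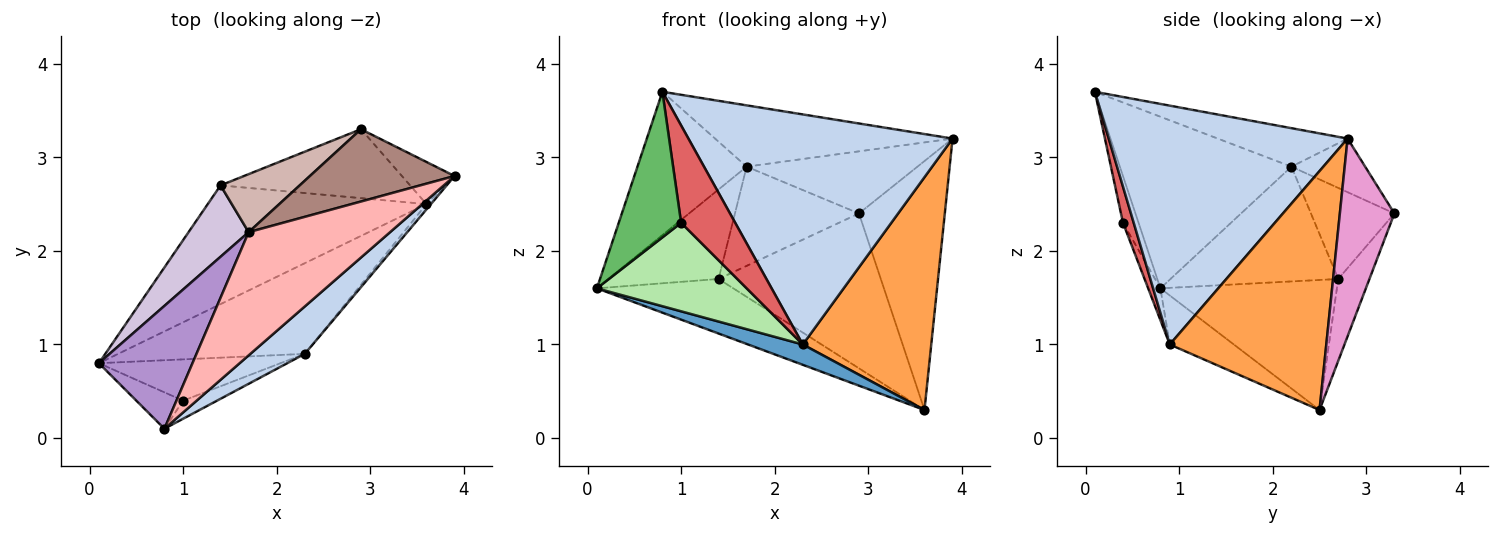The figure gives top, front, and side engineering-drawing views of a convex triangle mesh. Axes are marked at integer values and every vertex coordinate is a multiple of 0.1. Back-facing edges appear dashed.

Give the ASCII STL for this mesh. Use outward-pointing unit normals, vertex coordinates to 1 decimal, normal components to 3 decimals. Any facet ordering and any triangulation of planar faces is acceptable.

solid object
 facet normal -0.248 -0.212 -0.945
  outer loop
   vertex 2.3 0.9 1.0
   vertex 0.1 0.8 1.6
   vertex 3.6 2.5 0.3
  endloop
 endfacet
 facet normal 0.663 -0.733 0.151
  outer loop
   vertex 2.3 0.9 1.0
   vertex 3.9 2.8 3.2
   vertex 0.8 0.1 3.7
  endloop
 endfacet
 facet normal 0.773 -0.634 -0.014
  outer loop
   vertex 2.3 0.9 1.0
   vertex 3.6 2.5 0.3
   vertex 3.9 2.8 3.2
  endloop
 endfacet
 facet normal -0.475 0.367 -0.799
  outer loop
   vertex 1.4 2.7 1.7
   vertex 3.6 2.5 0.3
   vertex 0.1 0.8 1.6
  endloop
 endfacet
 facet normal -0.236 -0.943 -0.236
  outer loop
   vertex 1.0 0.4 2.3
   vertex 0.8 0.1 3.7
   vertex 0.1 0.8 1.6
  endloop
 endfacet
 facet normal -0.074 -0.904 -0.421
  outer loop
   vertex 1.0 0.4 2.3
   vertex 0.1 0.8 1.6
   vertex 2.3 0.9 1.0
  endloop
 endfacet
 facet normal 0.192 -0.965 -0.179
  outer loop
   vertex 1.0 0.4 2.3
   vertex 2.3 0.9 1.0
   vertex 0.8 0.1 3.7
  endloop
 endfacet
 facet normal -0.237 0.433 0.870
  outer loop
   vertex 1.7 2.2 2.9
   vertex 0.8 0.1 3.7
   vertex 3.9 2.8 3.2
  endloop
 endfacet
 facet normal -0.766 0.488 0.418
  outer loop
   vertex 1.7 2.2 2.9
   vertex 0.1 0.8 1.6
   vertex 0.8 0.1 3.7
  endloop
 endfacet
 facet normal -0.766 0.503 0.401
  outer loop
   vertex 1.7 2.2 2.9
   vertex 1.4 2.7 1.7
   vertex 0.1 0.8 1.6
  endloop
 endfacet
 facet normal -0.271 0.627 0.730
  outer loop
   vertex 2.9 3.3 2.4
   vertex 1.7 2.2 2.9
   vertex 3.9 2.8 3.2
  endloop
 endfacet
 facet normal -0.502 0.746 0.437
  outer loop
   vertex 2.9 3.3 2.4
   vertex 1.4 2.7 1.7
   vertex 1.7 2.2 2.9
  endloop
 endfacet
 facet normal 0.531 0.836 -0.141
  outer loop
   vertex 2.9 3.3 2.4
   vertex 3.9 2.8 3.2
   vertex 3.6 2.5 0.3
  endloop
 endfacet
 facet normal -0.173 0.900 -0.400
  outer loop
   vertex 2.9 3.3 2.4
   vertex 3.6 2.5 0.3
   vertex 1.4 2.7 1.7
  endloop
 endfacet
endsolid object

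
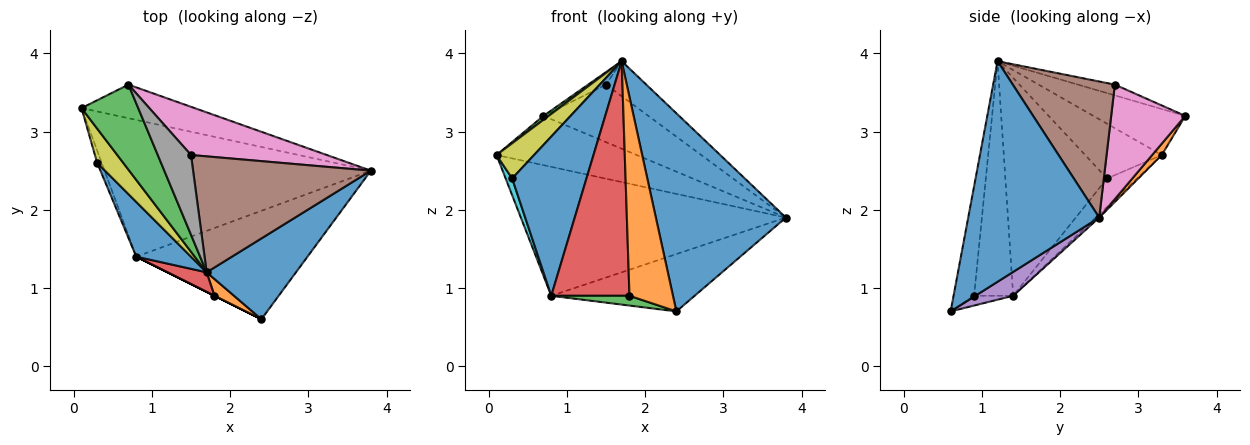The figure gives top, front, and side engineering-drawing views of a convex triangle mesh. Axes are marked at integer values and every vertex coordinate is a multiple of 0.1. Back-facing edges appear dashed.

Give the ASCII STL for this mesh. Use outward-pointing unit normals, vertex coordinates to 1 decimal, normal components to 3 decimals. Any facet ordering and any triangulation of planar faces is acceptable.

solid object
 facet normal 0.682 -0.677 0.276
  outer loop
   vertex 1.7 1.2 3.9
   vertex 2.4 0.6 0.7
   vertex 3.8 2.5 1.9
  endloop
 endfacet
 facet normal 0.057 0.825 -0.563
  outer loop
   vertex 0.7 3.6 3.2
   vertex 3.8 2.5 1.9
   vertex 0.1 3.3 2.7
  endloop
 endfacet
 facet normal -0.629 -0.036 0.776
  outer loop
   vertex 0.7 3.6 3.2
   vertex 0.1 3.3 2.7
   vertex 1.7 1.2 3.9
  endloop
 endfacet
 facet normal -0.009 0.686 -0.728
  outer loop
   vertex 0.8 1.4 0.9
   vertex 0.1 3.3 2.7
   vertex 3.8 2.5 1.9
  endloop
 endfacet
 facet normal 0.122 0.464 -0.877
  outer loop
   vertex 0.8 1.4 0.9
   vertex 3.8 2.5 1.9
   vertex 2.4 0.6 0.7
  endloop
 endfacet
 facet normal 0.591 0.233 0.772
  outer loop
   vertex 1.5 2.7 3.6
   vertex 1.7 1.2 3.9
   vertex 3.8 2.5 1.9
  endloop
 endfacet
 facet normal 0.476 0.674 0.565
  outer loop
   vertex 1.5 2.7 3.6
   vertex 3.8 2.5 1.9
   vertex 0.7 3.6 3.2
  endloop
 endfacet
 facet normal -0.304 0.148 0.941
  outer loop
   vertex 1.5 2.7 3.6
   vertex 0.7 3.6 3.2
   vertex 1.7 1.2 3.9
  endloop
 endfacet
 facet normal -0.826 -0.404 0.393
  outer loop
   vertex 0.3 2.6 2.4
   vertex 1.7 1.2 3.9
   vertex 0.1 3.3 2.7
  endloop
 endfacet
 facet normal -0.966 -0.210 -0.154
  outer loop
   vertex 0.3 2.6 2.4
   vertex 0.1 3.3 2.7
   vertex 0.8 1.4 0.9
  endloop
 endfacet
 facet normal -0.791 -0.578 0.199
  outer loop
   vertex 0.3 2.6 2.4
   vertex 0.8 1.4 0.9
   vertex 1.7 1.2 3.9
  endloop
 endfacet
 facet normal -0.426 -0.902 0.076
  outer loop
   vertex 1.8 0.9 0.9
   vertex 2.4 0.6 0.7
   vertex 1.7 1.2 3.9
  endloop
 endfacet
 facet normal -0.447 -0.894 0.000
  outer loop
   vertex 1.8 0.9 0.9
   vertex 0.8 1.4 0.9
   vertex 2.4 0.6 0.7
  endloop
 endfacet
 facet normal -0.446 -0.892 0.074
  outer loop
   vertex 1.8 0.9 0.9
   vertex 1.7 1.2 3.9
   vertex 0.8 1.4 0.9
  endloop
 endfacet
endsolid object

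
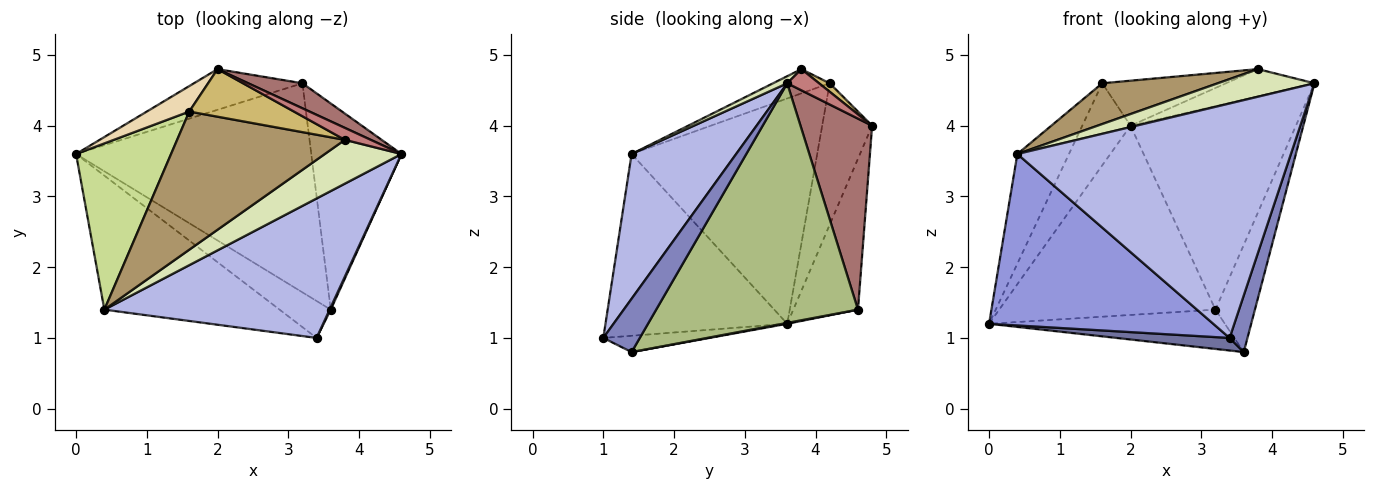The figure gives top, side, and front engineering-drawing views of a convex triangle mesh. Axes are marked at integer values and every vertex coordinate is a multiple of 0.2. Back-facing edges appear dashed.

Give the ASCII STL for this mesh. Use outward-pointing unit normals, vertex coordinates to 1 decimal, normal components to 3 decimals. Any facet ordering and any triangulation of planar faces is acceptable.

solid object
 facet normal -0.289 -0.308 -0.906
  outer loop
   vertex 3.6 1.4 0.8
   vertex 3.4 1.0 1.0
   vertex 0.0 3.6 1.2
  endloop
 endfacet
 facet normal 0.898 -0.440 0.018
  outer loop
   vertex 3.6 1.4 0.8
   vertex 4.6 3.6 4.6
   vertex 3.4 1.0 1.0
  endloop
 endfacet
 facet normal -0.538 -0.664 -0.519
  outer loop
   vertex 0.4 1.4 3.6
   vertex 0.0 3.6 1.2
   vertex 3.4 1.0 1.0
  endloop
 endfacet
 facet normal 0.312 -0.817 0.486
  outer loop
   vertex 0.4 1.4 3.6
   vertex 3.4 1.0 1.0
   vertex 4.6 3.6 4.6
  endloop
 endfacet
 facet normal 0.004 0.185 -0.983
  outer loop
   vertex 3.2 4.6 1.4
   vertex 3.6 1.4 0.8
   vertex 0.0 3.6 1.2
  endloop
 endfacet
 facet normal 0.921 0.180 -0.347
  outer loop
   vertex 3.2 4.6 1.4
   vertex 4.6 3.6 4.6
   vertex 3.6 1.4 0.8
  endloop
 endfacet
 facet normal -0.893 0.248 0.376
  outer loop
   vertex 1.6 4.2 4.6
   vertex 0.0 3.6 1.2
   vertex 0.4 1.4 3.6
  endloop
 endfacet
 facet normal 0.078 -0.532 0.843
  outer loop
   vertex 3.8 3.8 4.8
   vertex 0.4 1.4 3.6
   vertex 4.6 3.6 4.6
  endloop
 endfacet
 facet normal -0.137 -0.280 0.950
  outer loop
   vertex 3.8 3.8 4.8
   vertex 1.6 4.2 4.6
   vertex 0.4 1.4 3.6
  endloop
 endfacet
 facet normal 0.059 0.686 0.725
  outer loop
   vertex 2.0 4.8 4.0
   vertex 1.6 4.2 4.6
   vertex 3.8 3.8 4.8
  endloop
 endfacet
 facet normal -0.281 0.938 -0.202
  outer loop
   vertex 2.0 4.8 4.0
   vertex 3.2 4.6 1.4
   vertex 0.0 3.6 1.2
  endloop
 endfacet
 facet normal -0.703 0.679 0.211
  outer loop
   vertex 2.0 4.8 4.0
   vertex 0.0 3.6 1.2
   vertex 1.6 4.2 4.6
  endloop
 endfacet
 facet normal 0.395 0.912 0.112
  outer loop
   vertex 2.0 4.8 4.0
   vertex 4.6 3.6 4.6
   vertex 3.2 4.6 1.4
  endloop
 endfacet
 facet normal 0.313 0.869 0.383
  outer loop
   vertex 2.0 4.8 4.0
   vertex 3.8 3.8 4.8
   vertex 4.6 3.6 4.6
  endloop
 endfacet
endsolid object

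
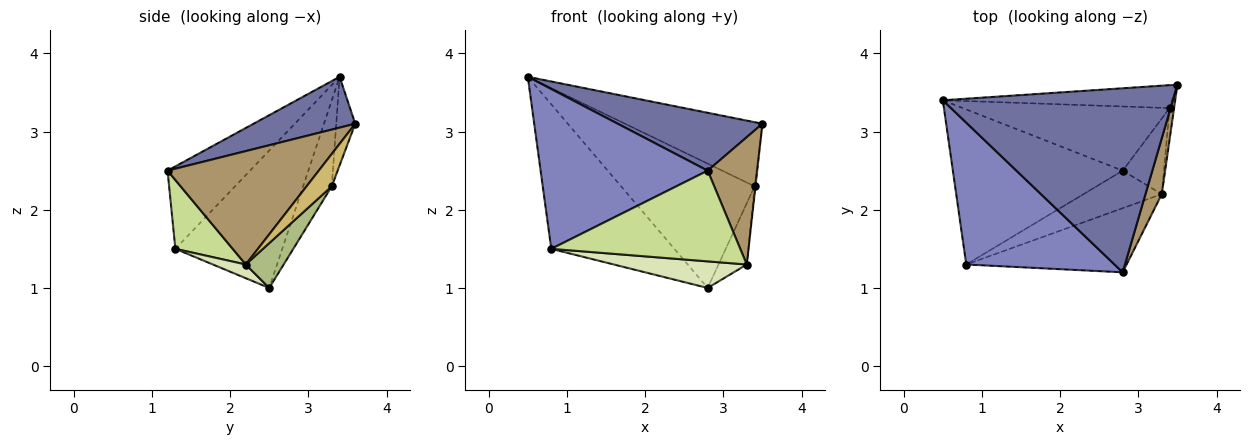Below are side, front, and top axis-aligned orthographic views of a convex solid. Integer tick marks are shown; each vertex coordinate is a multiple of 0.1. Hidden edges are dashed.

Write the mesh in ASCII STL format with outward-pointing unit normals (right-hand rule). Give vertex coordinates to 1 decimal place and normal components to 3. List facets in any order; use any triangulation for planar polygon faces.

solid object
 facet normal 0.206 -0.294 0.933
  outer loop
   vertex 2.8 1.2 2.5
   vertex 3.5 3.6 3.1
   vertex 0.5 3.4 3.7
  endloop
 endfacet
 facet normal -0.346 -0.702 0.623
  outer loop
   vertex 0.8 1.3 1.5
   vertex 2.8 1.2 2.5
   vertex 0.5 3.4 3.7
  endloop
 endfacet
 facet normal -0.509 0.587 -0.630
  outer loop
   vertex 0.8 1.3 1.5
   vertex 0.5 3.4 3.7
   vertex 2.8 2.5 1.0
  endloop
 endfacet
 facet normal -0.129 0.934 -0.334
  outer loop
   vertex 3.4 3.3 2.3
   vertex 0.5 3.4 3.7
   vertex 3.5 3.6 3.1
  endloop
 endfacet
 facet normal -0.187 0.873 -0.451
  outer loop
   vertex 3.4 3.3 2.3
   vertex 2.8 2.5 1.0
   vertex 0.5 3.4 3.7
  endloop
 endfacet
 facet normal 0.645 0.481 -0.594
  outer loop
   vertex 3.3 2.2 1.3
   vertex 2.8 2.5 1.0
   vertex 3.4 3.3 2.3
  endloop
 endfacet
 facet normal 0.241 -0.793 -0.560
  outer loop
   vertex 3.3 2.2 1.3
   vertex 2.8 1.2 2.5
   vertex 0.8 1.3 1.5
  endloop
 endfacet
 facet normal 0.141 -0.572 -0.808
  outer loop
   vertex 3.3 2.2 1.3
   vertex 0.8 1.3 1.5
   vertex 2.8 2.5 1.0
  endloop
 endfacet
 facet normal 0.942 -0.308 0.135
  outer loop
   vertex 3.3 2.2 1.3
   vertex 3.5 3.6 3.1
   vertex 2.8 1.2 2.5
  endloop
 endfacet
 facet normal 0.990 0.034 -0.137
  outer loop
   vertex 3.3 2.2 1.3
   vertex 3.4 3.3 2.3
   vertex 3.5 3.6 3.1
  endloop
 endfacet
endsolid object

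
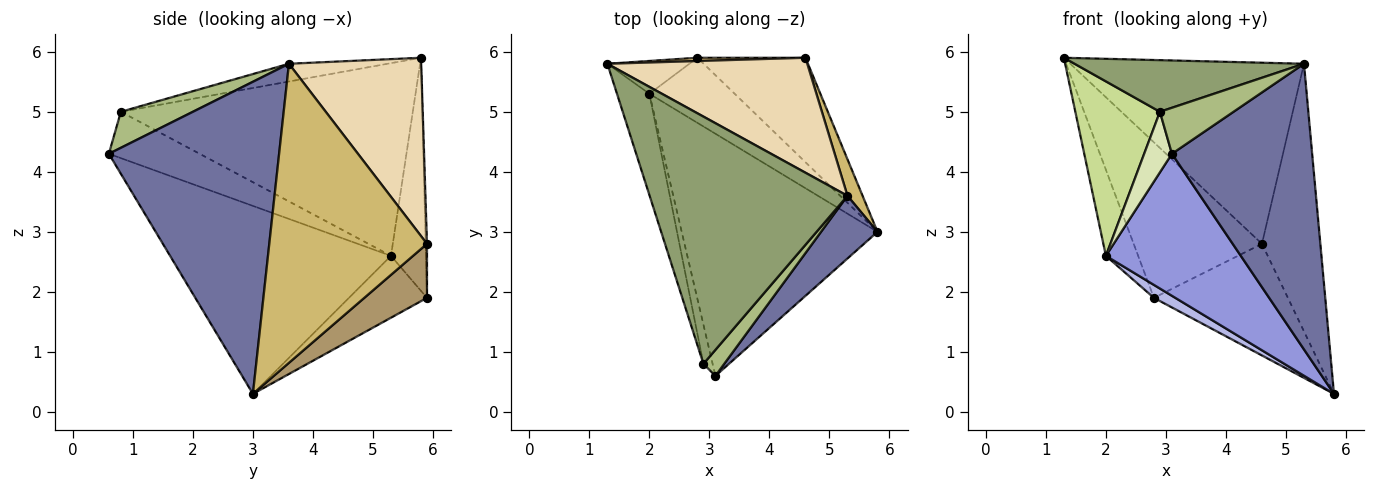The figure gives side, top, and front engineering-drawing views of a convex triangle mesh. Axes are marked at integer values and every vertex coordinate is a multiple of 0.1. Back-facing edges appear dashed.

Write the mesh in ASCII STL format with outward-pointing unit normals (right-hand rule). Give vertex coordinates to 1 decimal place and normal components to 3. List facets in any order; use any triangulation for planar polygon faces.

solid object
 facet normal 0.764 -0.630 0.138
  outer loop
   vertex 5.3 3.6 5.8
   vertex 3.1 0.6 4.3
   vertex 5.8 3.0 0.3
  endloop
 endfacet
 facet normal -0.712 0.657 -0.250
  outer loop
   vertex 2.0 5.3 2.6
   vertex 1.3 5.8 5.9
   vertex 2.8 5.9 1.9
  endloop
 endfacet
 facet normal -0.638 -0.390 -0.664
  outer loop
   vertex 2.0 5.3 2.6
   vertex 5.8 3.0 0.3
   vertex 3.1 0.6 4.3
  endloop
 endfacet
 facet normal -0.580 -0.159 -0.799
  outer loop
   vertex 2.0 5.3 2.6
   vertex 2.8 5.9 1.9
   vertex 5.8 3.0 0.3
  endloop
 endfacet
 facet normal -0.088 -0.204 0.975
  outer loop
   vertex 2.9 0.8 5.0
   vertex 5.3 3.6 5.8
   vertex 1.3 5.8 5.9
  endloop
 endfacet
 facet normal 0.648 -0.663 0.375
  outer loop
   vertex 2.9 0.8 5.0
   vertex 3.1 0.6 4.3
   vertex 5.3 3.6 5.8
  endloop
 endfacet
 facet normal -0.948 -0.275 -0.160
  outer loop
   vertex 2.9 0.8 5.0
   vertex 1.3 5.8 5.9
   vertex 2.0 5.3 2.6
  endloop
 endfacet
 facet normal -0.940 -0.287 -0.186
  outer loop
   vertex 2.9 0.8 5.0
   vertex 2.0 5.3 2.6
   vertex 3.1 0.6 4.3
  endloop
 endfacet
 facet normal 0.323 0.691 -0.646
  outer loop
   vertex 4.6 5.9 2.8
   vertex 5.8 3.0 0.3
   vertex 2.8 5.9 1.9
  endloop
 endfacet
 facet normal 0.937 0.347 0.047
  outer loop
   vertex 4.6 5.9 2.8
   vertex 5.3 3.6 5.8
   vertex 5.8 3.0 0.3
  endloop
 endfacet
 facet normal -0.011 1.000 0.021
  outer loop
   vertex 4.6 5.9 2.8
   vertex 2.8 5.9 1.9
   vertex 1.3 5.8 5.9
  endloop
 endfacet
 facet normal 0.431 0.762 0.483
  outer loop
   vertex 4.6 5.9 2.8
   vertex 1.3 5.8 5.9
   vertex 5.3 3.6 5.8
  endloop
 endfacet
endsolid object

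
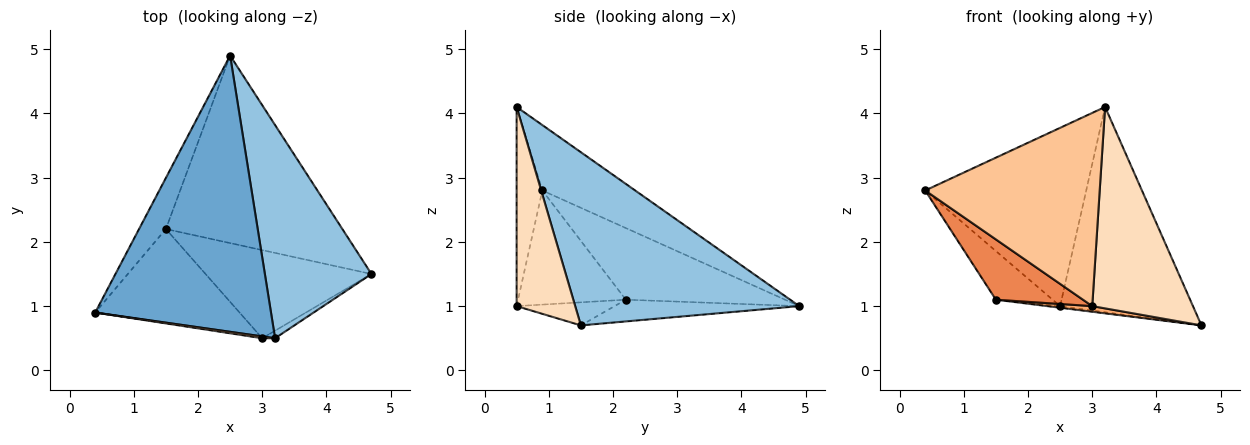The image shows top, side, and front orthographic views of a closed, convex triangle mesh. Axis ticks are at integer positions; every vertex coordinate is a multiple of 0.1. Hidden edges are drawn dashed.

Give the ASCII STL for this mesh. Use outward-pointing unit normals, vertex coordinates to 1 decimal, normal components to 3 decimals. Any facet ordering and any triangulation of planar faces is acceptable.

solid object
 facet normal -0.298 0.518 0.802
  outer loop
   vertex 3.2 0.5 4.1
   vertex 2.5 4.9 1.0
   vertex 0.4 0.9 2.8
  endloop
 endfacet
 facet normal 0.760 0.451 0.468
  outer loop
   vertex 3.2 0.5 4.1
   vertex 4.7 1.5 0.7
   vertex 2.5 4.9 1.0
  endloop
 endfacet
 facet normal -0.888 0.317 -0.333
  outer loop
   vertex 1.5 2.2 1.1
   vertex 0.4 0.9 2.8
   vertex 2.5 4.9 1.0
  endloop
 endfacet
 facet normal -0.122 0.009 -0.992
  outer loop
   vertex 1.5 2.2 1.1
   vertex 2.5 4.9 1.0
   vertex 4.7 1.5 0.7
  endloop
 endfacet
 facet normal -0.554 -0.448 -0.701
  outer loop
   vertex 3.0 0.5 1.0
   vertex 0.4 0.9 2.8
   vertex 1.5 2.2 1.1
  endloop
 endfacet
 facet normal -0.137 -0.063 -0.989
  outer loop
   vertex 3.0 0.5 1.0
   vertex 1.5 2.2 1.1
   vertex 4.7 1.5 0.7
  endloop
 endfacet
 facet normal -0.146 -0.989 0.009
  outer loop
   vertex 3.0 0.5 1.0
   vertex 3.2 0.5 4.1
   vertex 0.4 0.9 2.8
  endloop
 endfacet
 facet normal 0.502 -0.864 -0.032
  outer loop
   vertex 3.0 0.5 1.0
   vertex 4.7 1.5 0.7
   vertex 3.2 0.5 4.1
  endloop
 endfacet
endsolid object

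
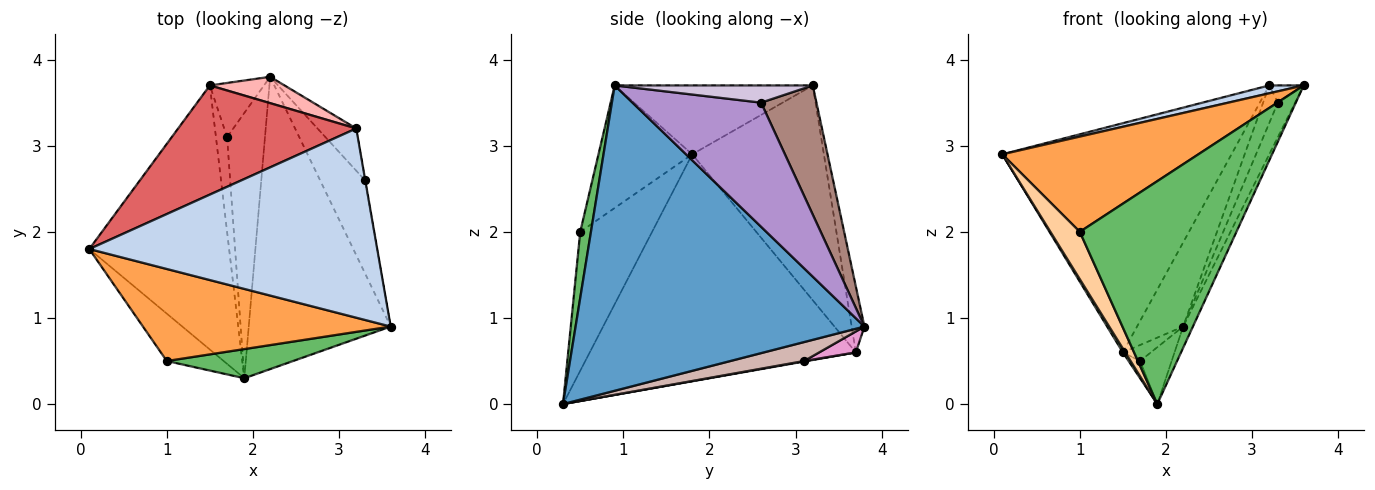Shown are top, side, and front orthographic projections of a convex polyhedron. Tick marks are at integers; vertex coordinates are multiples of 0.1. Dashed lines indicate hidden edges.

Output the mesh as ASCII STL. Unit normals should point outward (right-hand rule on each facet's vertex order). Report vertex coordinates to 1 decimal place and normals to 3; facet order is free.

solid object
 facet normal 0.906 0.031 -0.421
  outer loop
   vertex 1.9 0.3 0.0
   vertex 2.2 3.8 0.9
   vertex 3.6 0.9 3.7
  endloop
 endfacet
 facet normal -0.233 -0.040 0.972
  outer loop
   vertex 3.2 3.2 3.7
   vertex 0.1 1.8 2.9
   vertex 3.6 0.9 3.7
  endloop
 endfacet
 facet normal -0.325 -0.680 0.657
  outer loop
   vertex 1.0 0.5 2.0
   vertex 3.6 0.9 3.7
   vertex 0.1 1.8 2.9
  endloop
 endfacet
 facet normal -0.866 -0.354 -0.354
  outer loop
   vertex 1.0 0.5 2.0
   vertex 0.1 1.8 2.9
   vertex 1.9 0.3 0.0
  endloop
 endfacet
 facet normal 0.068 -0.989 0.129
  outer loop
   vertex 1.0 0.5 2.0
   vertex 1.9 0.3 0.0
   vertex 3.6 0.9 3.7
  endloop
 endfacet
 facet normal -0.851 -0.008 -0.525
  outer loop
   vertex 1.5 3.7 0.6
   vertex 1.9 0.3 0.0
   vertex 0.1 1.8 2.9
  endloop
 endfacet
 facet normal -0.460 0.801 0.382
  outer loop
   vertex 1.5 3.7 0.6
   vertex 0.1 1.8 2.9
   vertex 3.2 3.2 3.7
  endloop
 endfacet
 facet normal -0.256 0.923 0.289
  outer loop
   vertex 1.5 3.7 0.6
   vertex 3.2 3.2 3.7
   vertex 2.2 3.8 0.9
  endloop
 endfacet
 facet normal 0.933 0.125 -0.337
  outer loop
   vertex 3.3 2.6 3.5
   vertex 3.6 0.9 3.7
   vertex 2.2 3.8 0.9
  endloop
 endfacet
 facet normal 0.985 0.171 -0.021
  outer loop
   vertex 3.3 2.6 3.5
   vertex 3.2 3.2 3.7
   vertex 3.6 0.9 3.7
  endloop
 endfacet
 facet normal 0.928 0.247 -0.278
  outer loop
   vertex 3.3 2.6 3.5
   vertex 2.2 3.8 0.9
   vertex 3.2 3.2 3.7
  endloop
 endfacet
 facet normal 0.439 0.188 -0.878
  outer loop
   vertex 1.7 3.1 0.5
   vertex 2.2 3.8 0.9
   vertex 1.9 0.3 0.0
  endloop
 endfacet
 facet normal 0.347 0.266 -0.899
  outer loop
   vertex 1.7 3.1 0.5
   vertex 1.5 3.7 0.6
   vertex 2.2 3.8 0.9
  endloop
 endfacet
 facet normal 0.045 0.179 -0.983
  outer loop
   vertex 1.7 3.1 0.5
   vertex 1.9 0.3 0.0
   vertex 1.5 3.7 0.6
  endloop
 endfacet
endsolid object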